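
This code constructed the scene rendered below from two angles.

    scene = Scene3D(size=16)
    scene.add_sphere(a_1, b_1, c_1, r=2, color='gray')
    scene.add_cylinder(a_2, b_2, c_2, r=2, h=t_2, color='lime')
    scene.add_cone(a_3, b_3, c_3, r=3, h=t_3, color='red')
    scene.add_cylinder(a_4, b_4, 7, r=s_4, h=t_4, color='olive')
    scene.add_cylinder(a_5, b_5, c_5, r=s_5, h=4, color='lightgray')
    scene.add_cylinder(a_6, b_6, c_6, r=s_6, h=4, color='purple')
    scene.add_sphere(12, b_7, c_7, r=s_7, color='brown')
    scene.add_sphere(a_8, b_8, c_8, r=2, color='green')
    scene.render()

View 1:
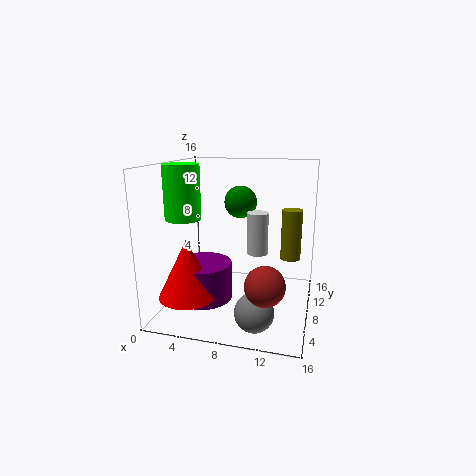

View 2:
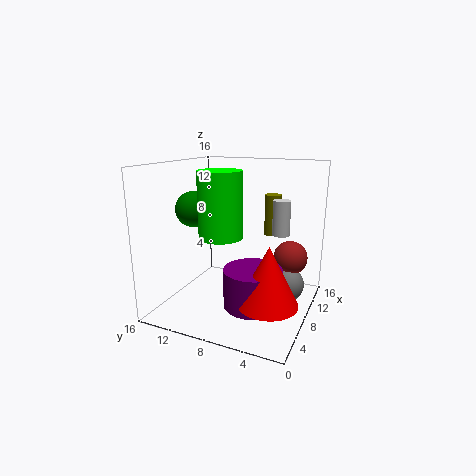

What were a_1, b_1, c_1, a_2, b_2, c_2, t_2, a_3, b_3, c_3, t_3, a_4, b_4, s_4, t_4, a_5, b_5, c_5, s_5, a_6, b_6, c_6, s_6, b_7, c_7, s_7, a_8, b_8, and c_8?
a_1 = 11; b_1 = 3; c_1 = 2; a_2 = 2; b_2 = 7; c_2 = 10; t_2 = 6; a_3 = 4; b_3 = 3; c_3 = 3; t_3 = 6; a_4 = 14; b_4 = 6; s_4 = 1; t_4 = 5; a_5 = 11; b_5 = 4; c_5 = 8; s_5 = 1; a_6 = 5; b_6 = 5; c_6 = 2; s_6 = 3; b_7 = 3; c_7 = 5; s_7 = 2; a_8 = 7; b_8 = 13; c_8 = 11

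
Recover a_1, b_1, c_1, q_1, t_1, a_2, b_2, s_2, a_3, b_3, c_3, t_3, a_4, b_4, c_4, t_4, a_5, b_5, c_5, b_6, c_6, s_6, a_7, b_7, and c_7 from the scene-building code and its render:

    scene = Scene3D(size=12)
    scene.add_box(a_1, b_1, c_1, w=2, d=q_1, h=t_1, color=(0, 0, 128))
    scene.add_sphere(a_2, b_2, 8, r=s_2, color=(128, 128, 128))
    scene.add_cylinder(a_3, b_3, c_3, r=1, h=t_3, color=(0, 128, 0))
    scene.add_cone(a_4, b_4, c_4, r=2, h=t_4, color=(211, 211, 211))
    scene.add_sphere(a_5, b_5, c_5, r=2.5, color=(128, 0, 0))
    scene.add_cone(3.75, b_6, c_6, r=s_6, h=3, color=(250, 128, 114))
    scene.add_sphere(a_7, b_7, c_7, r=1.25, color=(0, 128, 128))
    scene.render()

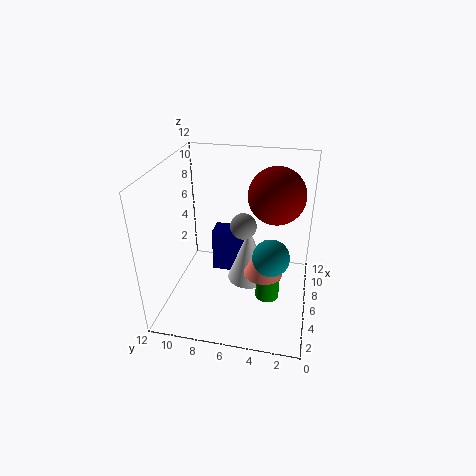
a_1 = 9, b_1 = 5.75, c_1 = 0.25, q_1 = 3.5, t_1 = 4.25, a_2 = 4.5, b_2 = 5.25, s_2 = 1, a_3 = 5.25, b_3 = 3.25, c_3 = 1, t_3 = 3, a_4 = 8.5, b_4 = 5.5, c_4 = 0.25, t_4 = 5.25, a_5 = 9, b_5 = 3.25, c_5 = 8.75, b_6 = 3.5, c_6 = 4.5, s_6 = 1.5, a_7 = 1.5, b_7 = 2.75, c_7 = 7.5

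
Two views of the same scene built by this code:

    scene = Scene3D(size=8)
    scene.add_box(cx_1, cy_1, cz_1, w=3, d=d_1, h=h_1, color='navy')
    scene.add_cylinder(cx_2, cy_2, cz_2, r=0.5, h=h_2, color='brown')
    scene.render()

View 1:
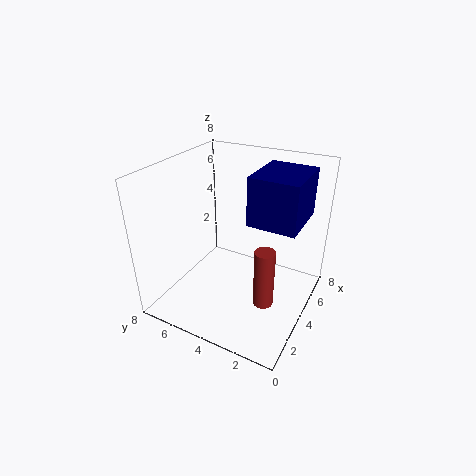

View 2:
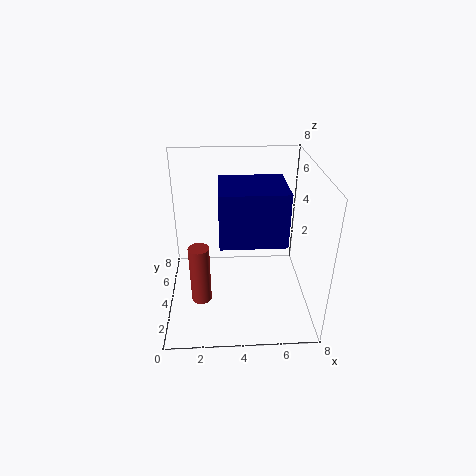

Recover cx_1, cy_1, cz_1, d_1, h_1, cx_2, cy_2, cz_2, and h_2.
cx_1 = 3
cy_1 = 0.5
cz_1 = 5.5
d_1 = 2.5
h_1 = 2.5
cx_2 = 2
cy_2 = 1.5
cz_2 = 2
h_2 = 3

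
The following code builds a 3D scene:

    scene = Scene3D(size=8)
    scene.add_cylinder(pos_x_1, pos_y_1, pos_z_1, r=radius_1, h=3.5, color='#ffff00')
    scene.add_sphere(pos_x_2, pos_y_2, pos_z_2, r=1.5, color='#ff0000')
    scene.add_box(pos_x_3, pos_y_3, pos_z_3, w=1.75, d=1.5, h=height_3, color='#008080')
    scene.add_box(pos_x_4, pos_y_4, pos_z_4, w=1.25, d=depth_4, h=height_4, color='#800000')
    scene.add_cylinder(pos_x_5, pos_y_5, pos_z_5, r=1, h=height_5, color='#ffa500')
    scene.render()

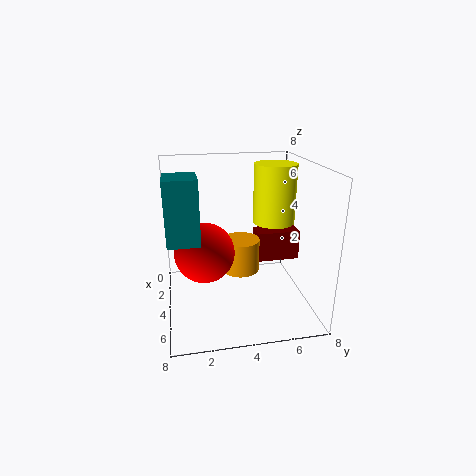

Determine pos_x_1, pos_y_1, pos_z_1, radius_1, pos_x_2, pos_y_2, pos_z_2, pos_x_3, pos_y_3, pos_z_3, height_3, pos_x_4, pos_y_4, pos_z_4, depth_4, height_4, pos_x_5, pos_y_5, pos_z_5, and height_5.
pos_x_1 = 2.5
pos_y_1 = 6.5
pos_z_1 = 4.25
radius_1 = 1.25
pos_x_2 = 5.5
pos_y_2 = 2
pos_z_2 = 4
pos_x_3 = 5.25
pos_y_3 = 0.25
pos_z_3 = 5
height_3 = 3
pos_x_4 = 2.5
pos_y_4 = 5.25
pos_z_4 = 2.25
depth_4 = 2.5
height_4 = 1.75
pos_x_5 = 4.75
pos_y_5 = 4
pos_z_5 = 2.5
height_5 = 1.75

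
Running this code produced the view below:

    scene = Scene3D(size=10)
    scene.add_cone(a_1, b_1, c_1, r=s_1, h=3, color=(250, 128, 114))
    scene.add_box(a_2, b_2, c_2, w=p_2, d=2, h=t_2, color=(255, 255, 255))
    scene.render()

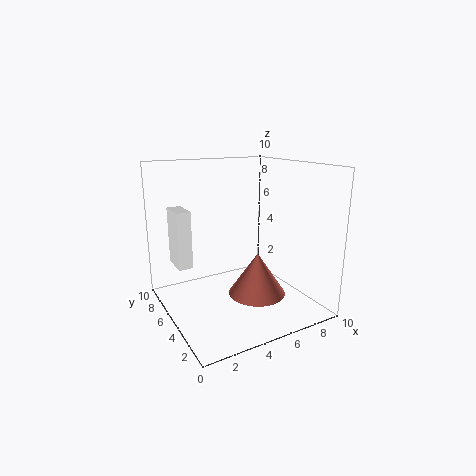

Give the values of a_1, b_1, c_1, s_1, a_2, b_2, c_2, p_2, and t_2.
a_1 = 6, b_1 = 4, c_1 = 1, s_1 = 2, a_2 = 1, b_2 = 6, c_2 = 3, p_2 = 1, t_2 = 4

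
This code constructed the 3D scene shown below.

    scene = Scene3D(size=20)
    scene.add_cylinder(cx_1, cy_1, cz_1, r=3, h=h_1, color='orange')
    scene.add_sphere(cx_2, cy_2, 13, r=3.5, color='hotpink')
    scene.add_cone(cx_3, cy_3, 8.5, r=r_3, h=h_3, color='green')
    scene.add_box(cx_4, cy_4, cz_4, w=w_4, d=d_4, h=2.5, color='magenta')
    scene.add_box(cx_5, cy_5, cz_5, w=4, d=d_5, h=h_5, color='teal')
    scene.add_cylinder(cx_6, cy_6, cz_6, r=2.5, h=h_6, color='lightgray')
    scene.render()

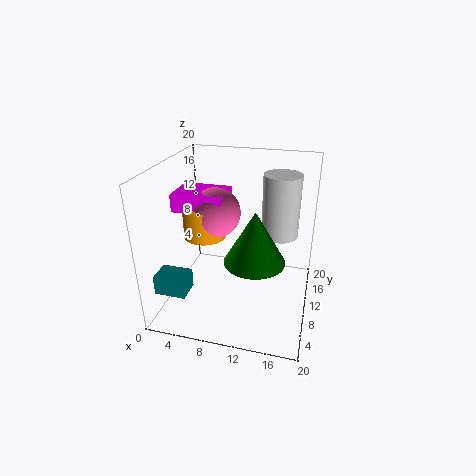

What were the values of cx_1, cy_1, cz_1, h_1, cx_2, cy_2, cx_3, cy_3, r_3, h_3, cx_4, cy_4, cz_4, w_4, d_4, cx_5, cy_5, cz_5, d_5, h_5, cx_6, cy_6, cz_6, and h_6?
cx_1 = 5, cy_1 = 10.5, cz_1 = 9.5, h_1 = 4.5, cx_2 = 6.5, cy_2 = 11, cx_3 = 13, cy_3 = 7, r_3 = 4, h_3 = 7, cx_4 = 1, cy_4 = 8.5, cz_4 = 13.5, w_4 = 7, d_4 = 5.5, cx_5 = 1.5, cy_5 = 1, cz_5 = 5.5, d_5 = 3, h_5 = 2.5, cx_6 = 15.5, cy_6 = 11.5, cz_6 = 10.5, h_6 = 8.5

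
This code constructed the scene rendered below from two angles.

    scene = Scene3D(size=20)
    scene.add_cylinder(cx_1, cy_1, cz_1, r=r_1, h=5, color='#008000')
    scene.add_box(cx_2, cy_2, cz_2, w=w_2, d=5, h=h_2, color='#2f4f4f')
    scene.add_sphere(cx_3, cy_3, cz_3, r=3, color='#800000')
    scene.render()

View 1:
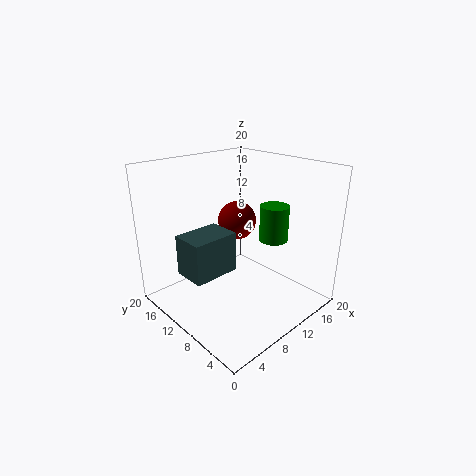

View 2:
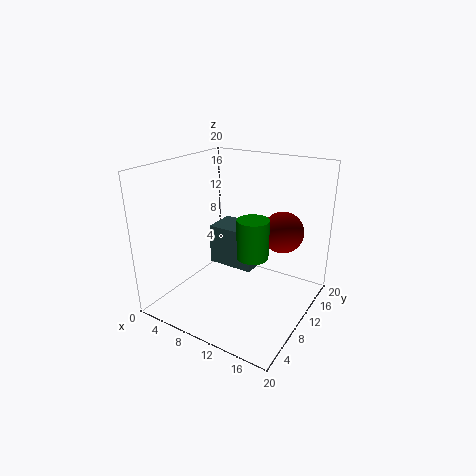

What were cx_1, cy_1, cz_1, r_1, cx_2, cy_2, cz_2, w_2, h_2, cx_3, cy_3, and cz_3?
cx_1 = 14, cy_1 = 7, cz_1 = 9.5, r_1 = 2, cx_2 = 4, cy_2 = 11.5, cz_2 = 4, w_2 = 7, h_2 = 6, cx_3 = 14.5, cy_3 = 15, cz_3 = 10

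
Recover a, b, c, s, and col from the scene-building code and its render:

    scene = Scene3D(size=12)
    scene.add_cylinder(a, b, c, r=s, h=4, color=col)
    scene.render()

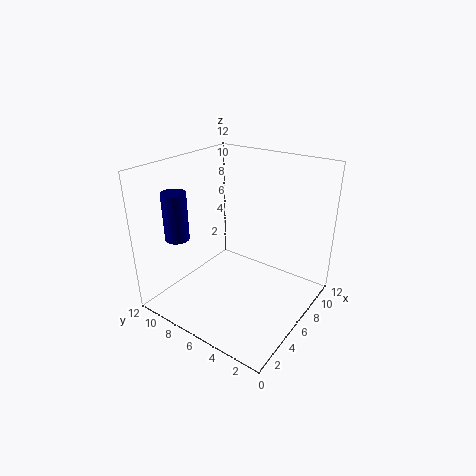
a = 3, b = 10, c = 6, s = 1, col = 'navy'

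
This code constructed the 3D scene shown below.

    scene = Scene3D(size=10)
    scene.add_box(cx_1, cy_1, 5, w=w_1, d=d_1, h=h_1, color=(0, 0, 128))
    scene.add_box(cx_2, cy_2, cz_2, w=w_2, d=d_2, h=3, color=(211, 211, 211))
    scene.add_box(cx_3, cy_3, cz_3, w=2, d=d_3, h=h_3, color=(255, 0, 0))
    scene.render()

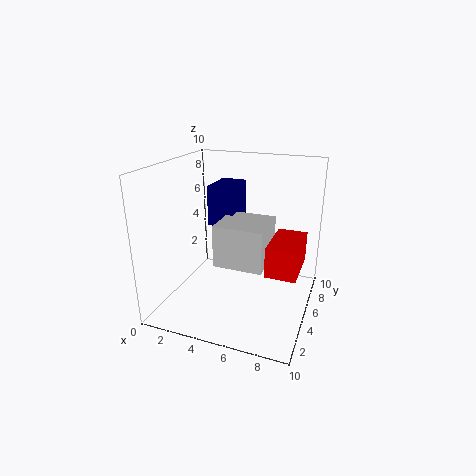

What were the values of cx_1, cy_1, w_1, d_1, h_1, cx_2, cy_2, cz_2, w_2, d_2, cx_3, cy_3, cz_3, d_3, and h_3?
cx_1 = 2
cy_1 = 6.5
w_1 = 2
d_1 = 3
h_1 = 3
cx_2 = 3.5
cy_2 = 4
cz_2 = 3
w_2 = 3.5
d_2 = 3.5
cx_3 = 7.5
cy_3 = 3
cz_3 = 3.5
d_3 = 3.5
h_3 = 2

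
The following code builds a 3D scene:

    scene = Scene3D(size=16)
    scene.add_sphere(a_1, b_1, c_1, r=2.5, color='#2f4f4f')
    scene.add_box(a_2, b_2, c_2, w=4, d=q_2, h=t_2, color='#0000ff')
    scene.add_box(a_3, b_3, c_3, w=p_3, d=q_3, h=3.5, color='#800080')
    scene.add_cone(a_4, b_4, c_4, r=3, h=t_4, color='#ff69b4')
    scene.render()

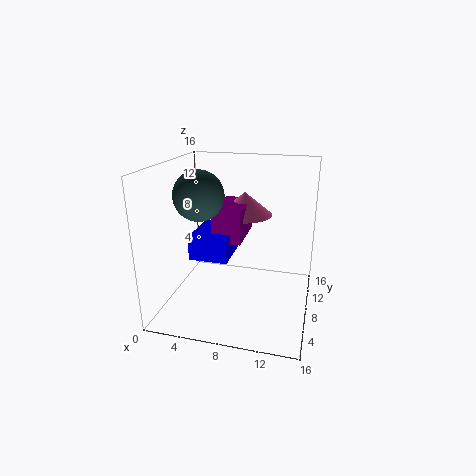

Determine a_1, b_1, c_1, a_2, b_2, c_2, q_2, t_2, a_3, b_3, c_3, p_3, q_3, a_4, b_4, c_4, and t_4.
a_1 = 5; b_1 = 4.5; c_1 = 13.5; a_2 = 4; b_2 = 3.5; c_2 = 7; q_2 = 5.5; t_2 = 2.5; a_3 = 6; b_3 = 5; c_3 = 8.5; p_3 = 3; q_3 = 5.5; a_4 = 8.5; b_4 = 9; c_4 = 10.5; t_4 = 2.5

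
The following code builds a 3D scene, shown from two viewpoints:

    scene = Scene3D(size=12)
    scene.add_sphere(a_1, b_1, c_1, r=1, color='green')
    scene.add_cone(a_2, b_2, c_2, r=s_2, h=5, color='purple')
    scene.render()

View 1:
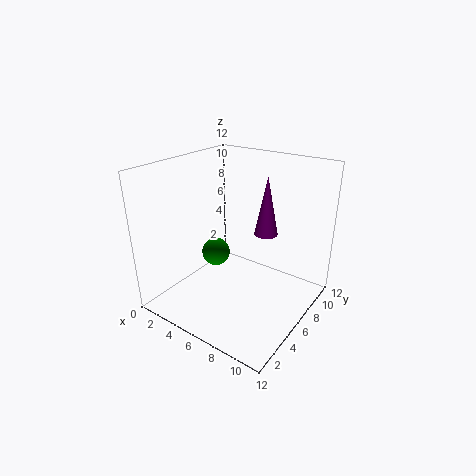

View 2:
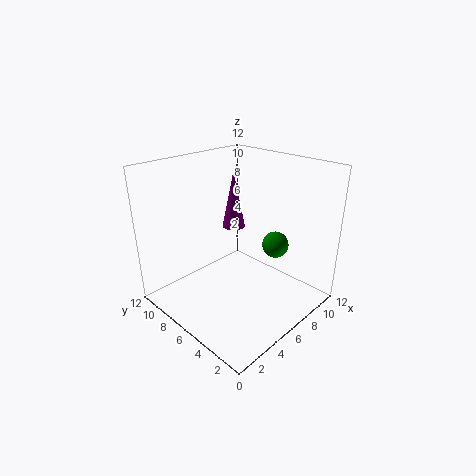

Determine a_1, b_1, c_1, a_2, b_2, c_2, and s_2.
a_1 = 6.5
b_1 = 2.5
c_1 = 6.5
a_2 = 7.5
b_2 = 8
c_2 = 6
s_2 = 1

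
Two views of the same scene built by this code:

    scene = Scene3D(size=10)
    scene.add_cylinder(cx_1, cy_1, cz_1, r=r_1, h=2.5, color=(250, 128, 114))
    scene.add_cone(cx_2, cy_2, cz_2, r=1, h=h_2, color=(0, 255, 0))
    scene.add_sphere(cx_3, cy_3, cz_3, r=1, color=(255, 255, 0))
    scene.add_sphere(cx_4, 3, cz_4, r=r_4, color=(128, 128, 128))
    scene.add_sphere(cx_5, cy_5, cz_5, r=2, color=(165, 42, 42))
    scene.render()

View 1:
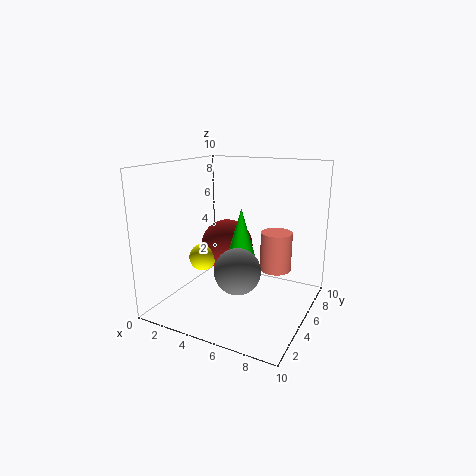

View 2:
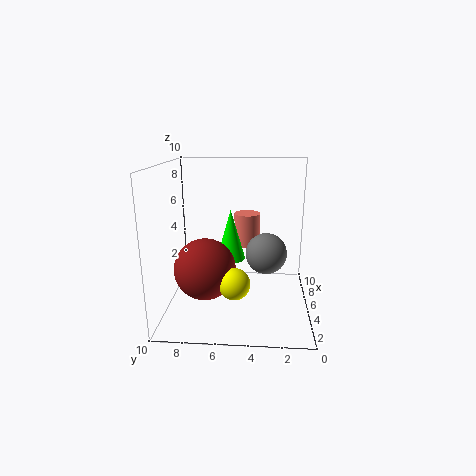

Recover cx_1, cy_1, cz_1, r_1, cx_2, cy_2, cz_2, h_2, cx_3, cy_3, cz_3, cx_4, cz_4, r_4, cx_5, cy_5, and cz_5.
cx_1 = 8; cy_1 = 4.5; cz_1 = 3.5; r_1 = 1; cx_2 = 5; cy_2 = 5.5; cz_2 = 3.5; h_2 = 3.5; cx_3 = 2; cy_3 = 5; cz_3 = 3; cx_4 = 6; cz_4 = 3.5; r_4 = 1.5; cx_5 = 3; cy_5 = 7; cz_5 = 3.5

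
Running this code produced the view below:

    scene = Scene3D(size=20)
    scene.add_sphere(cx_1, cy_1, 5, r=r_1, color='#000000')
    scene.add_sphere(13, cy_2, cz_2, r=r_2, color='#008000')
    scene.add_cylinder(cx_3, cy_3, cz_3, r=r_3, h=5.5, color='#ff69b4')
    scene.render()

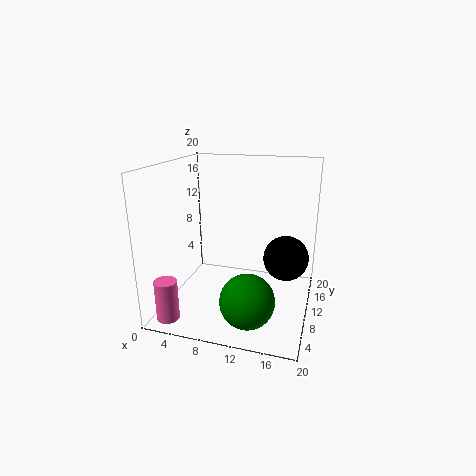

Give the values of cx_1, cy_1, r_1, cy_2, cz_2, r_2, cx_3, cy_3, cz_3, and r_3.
cx_1 = 16
cy_1 = 16
r_1 = 3.5
cy_2 = 4
cz_2 = 4
r_2 = 3.5
cx_3 = 2.5
cy_3 = 2.5
cz_3 = 0.5
r_3 = 1.5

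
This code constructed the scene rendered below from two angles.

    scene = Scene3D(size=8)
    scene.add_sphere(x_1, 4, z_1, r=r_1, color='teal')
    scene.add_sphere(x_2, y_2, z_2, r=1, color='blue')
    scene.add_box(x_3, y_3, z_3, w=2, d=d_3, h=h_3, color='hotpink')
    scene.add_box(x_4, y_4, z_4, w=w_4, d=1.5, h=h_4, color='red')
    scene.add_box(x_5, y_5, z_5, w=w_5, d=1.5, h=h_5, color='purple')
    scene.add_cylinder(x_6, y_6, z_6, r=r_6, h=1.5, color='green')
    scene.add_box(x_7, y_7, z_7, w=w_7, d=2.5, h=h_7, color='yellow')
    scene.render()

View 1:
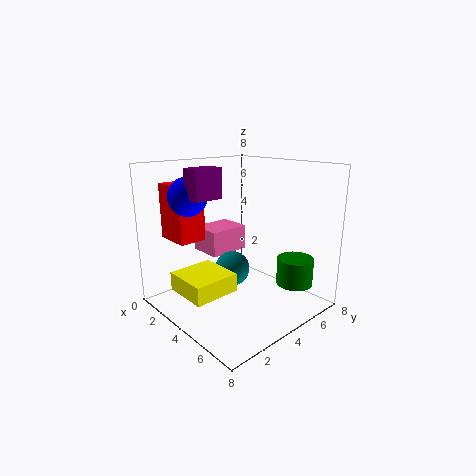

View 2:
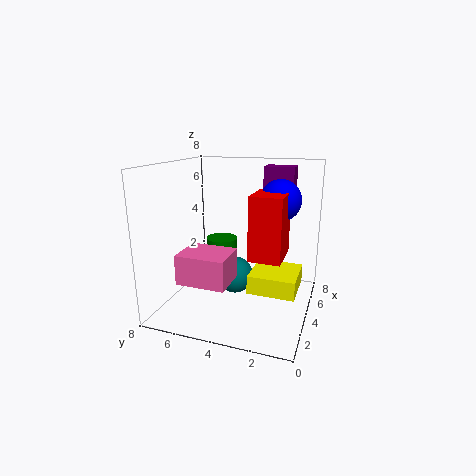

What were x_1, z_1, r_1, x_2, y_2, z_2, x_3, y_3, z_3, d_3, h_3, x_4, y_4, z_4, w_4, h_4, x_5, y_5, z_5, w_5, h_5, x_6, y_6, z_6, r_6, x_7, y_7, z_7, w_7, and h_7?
x_1 = 3.5; z_1 = 2; r_1 = 1; x_2 = 3; y_2 = 1.5; z_2 = 6.5; x_3 = 0.5; y_3 = 3.5; z_3 = 2.5; d_3 = 2.5; h_3 = 1.5; x_4 = 1; y_4 = 1; z_4 = 4; w_4 = 2; h_4 = 3; x_5 = 3.5; y_5 = 1; z_5 = 6.5; w_5 = 1; h_5 = 1.5; x_6 = 6.5; y_6 = 6; z_6 = 1.5; r_6 = 1; x_7 = 2.5; y_7 = 0.5; z_7 = 1.5; w_7 = 2.5; h_7 = 1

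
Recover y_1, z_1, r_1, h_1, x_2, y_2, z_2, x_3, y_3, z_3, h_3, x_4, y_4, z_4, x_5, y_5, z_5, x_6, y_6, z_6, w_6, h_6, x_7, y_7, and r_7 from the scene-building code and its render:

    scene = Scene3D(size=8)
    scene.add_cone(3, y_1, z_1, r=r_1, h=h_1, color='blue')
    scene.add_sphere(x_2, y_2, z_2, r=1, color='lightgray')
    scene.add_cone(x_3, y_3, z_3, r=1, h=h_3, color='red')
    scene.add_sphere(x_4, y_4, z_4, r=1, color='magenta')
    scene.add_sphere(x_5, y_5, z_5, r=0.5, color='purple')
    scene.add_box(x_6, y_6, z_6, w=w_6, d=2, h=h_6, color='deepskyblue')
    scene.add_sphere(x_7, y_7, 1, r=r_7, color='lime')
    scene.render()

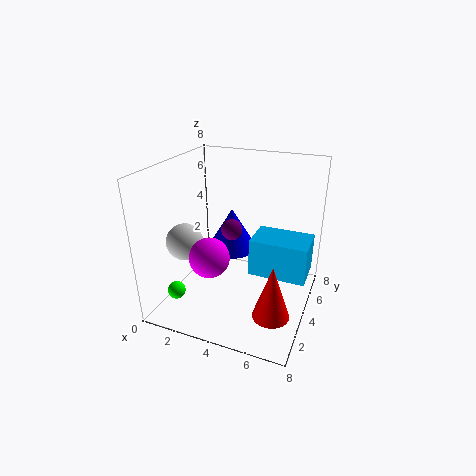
y_1 = 5.5
z_1 = 2.5
r_1 = 1.5
h_1 = 2.5
x_2 = 1.5
y_2 = 2.5
z_2 = 4
x_3 = 6.5
y_3 = 2.5
z_3 = 0.5
h_3 = 3
x_4 = 3.5
y_4 = 1.5
z_4 = 4
x_5 = 4.5
y_5 = 2
z_5 = 5.5
x_6 = 5
y_6 = 3
z_6 = 2.5
w_6 = 3
h_6 = 2
x_7 = 1
y_7 = 2
r_7 = 0.5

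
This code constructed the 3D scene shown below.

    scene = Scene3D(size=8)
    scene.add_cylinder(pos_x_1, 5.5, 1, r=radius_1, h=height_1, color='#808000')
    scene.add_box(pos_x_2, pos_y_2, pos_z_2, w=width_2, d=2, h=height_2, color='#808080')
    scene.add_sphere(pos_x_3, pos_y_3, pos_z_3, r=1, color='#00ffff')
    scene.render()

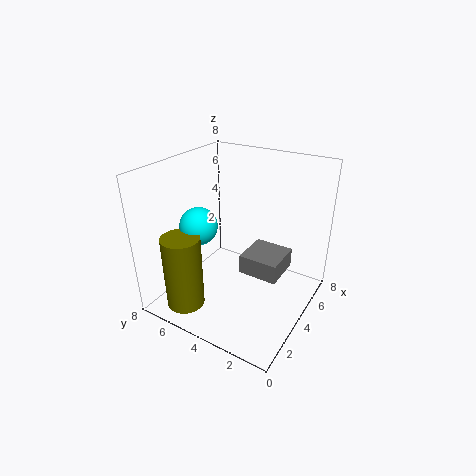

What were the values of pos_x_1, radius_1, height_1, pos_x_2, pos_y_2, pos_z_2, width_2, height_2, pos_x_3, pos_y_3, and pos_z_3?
pos_x_1 = 1
radius_1 = 1
height_1 = 4
pos_x_2 = 2.5
pos_y_2 = 1
pos_z_2 = 3
width_2 = 2
height_2 = 1
pos_x_3 = 2.5
pos_y_3 = 5.5
pos_z_3 = 5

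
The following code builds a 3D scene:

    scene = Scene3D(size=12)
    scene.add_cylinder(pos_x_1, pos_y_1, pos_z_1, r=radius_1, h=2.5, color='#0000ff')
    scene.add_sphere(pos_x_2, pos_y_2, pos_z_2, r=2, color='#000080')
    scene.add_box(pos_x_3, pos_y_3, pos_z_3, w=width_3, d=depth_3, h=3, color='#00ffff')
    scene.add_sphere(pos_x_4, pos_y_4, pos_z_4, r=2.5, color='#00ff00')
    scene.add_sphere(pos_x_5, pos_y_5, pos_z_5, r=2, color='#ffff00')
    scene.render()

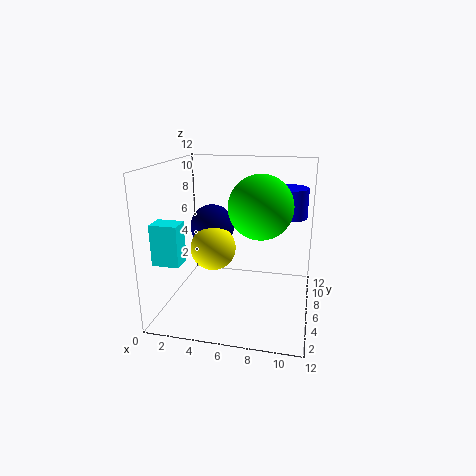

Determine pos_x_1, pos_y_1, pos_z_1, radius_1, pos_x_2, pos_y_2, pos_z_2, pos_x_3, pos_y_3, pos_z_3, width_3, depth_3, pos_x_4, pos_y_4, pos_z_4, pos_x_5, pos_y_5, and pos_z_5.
pos_x_1 = 10; pos_y_1 = 8; pos_z_1 = 7.5; radius_1 = 1.5; pos_x_2 = 3; pos_y_2 = 8.5; pos_z_2 = 6; pos_x_3 = 1; pos_y_3 = 0.5; pos_z_3 = 5.5; width_3 = 2; depth_3 = 1.5; pos_x_4 = 8; pos_y_4 = 5; pos_z_4 = 9; pos_x_5 = 3.5; pos_y_5 = 7; pos_z_5 = 4.5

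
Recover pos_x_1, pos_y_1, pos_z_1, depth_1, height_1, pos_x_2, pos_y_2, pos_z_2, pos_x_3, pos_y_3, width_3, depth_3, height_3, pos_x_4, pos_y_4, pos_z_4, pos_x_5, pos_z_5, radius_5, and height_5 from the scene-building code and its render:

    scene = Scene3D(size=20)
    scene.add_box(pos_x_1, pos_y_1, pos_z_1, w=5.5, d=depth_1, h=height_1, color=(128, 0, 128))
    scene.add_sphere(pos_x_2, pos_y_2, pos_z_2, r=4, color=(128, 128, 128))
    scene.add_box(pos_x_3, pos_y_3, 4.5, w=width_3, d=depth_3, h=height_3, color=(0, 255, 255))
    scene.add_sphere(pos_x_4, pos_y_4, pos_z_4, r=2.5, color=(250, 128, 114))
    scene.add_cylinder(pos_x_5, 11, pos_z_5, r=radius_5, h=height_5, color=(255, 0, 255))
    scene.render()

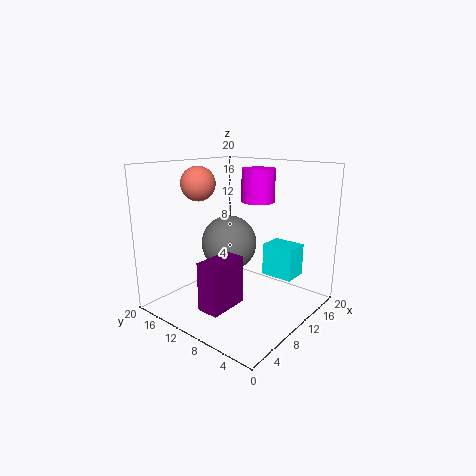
pos_x_1 = 2.5
pos_y_1 = 7.5
pos_z_1 = 2
depth_1 = 3
height_1 = 6.5
pos_x_2 = 11
pos_y_2 = 12.5
pos_z_2 = 8.5
pos_x_3 = 12.5
pos_y_3 = 3
width_3 = 3.5
depth_3 = 4.5
height_3 = 4.5
pos_x_4 = 9
pos_y_4 = 16.5
pos_z_4 = 17
pos_x_5 = 16
pos_z_5 = 14
radius_5 = 2.5
height_5 = 5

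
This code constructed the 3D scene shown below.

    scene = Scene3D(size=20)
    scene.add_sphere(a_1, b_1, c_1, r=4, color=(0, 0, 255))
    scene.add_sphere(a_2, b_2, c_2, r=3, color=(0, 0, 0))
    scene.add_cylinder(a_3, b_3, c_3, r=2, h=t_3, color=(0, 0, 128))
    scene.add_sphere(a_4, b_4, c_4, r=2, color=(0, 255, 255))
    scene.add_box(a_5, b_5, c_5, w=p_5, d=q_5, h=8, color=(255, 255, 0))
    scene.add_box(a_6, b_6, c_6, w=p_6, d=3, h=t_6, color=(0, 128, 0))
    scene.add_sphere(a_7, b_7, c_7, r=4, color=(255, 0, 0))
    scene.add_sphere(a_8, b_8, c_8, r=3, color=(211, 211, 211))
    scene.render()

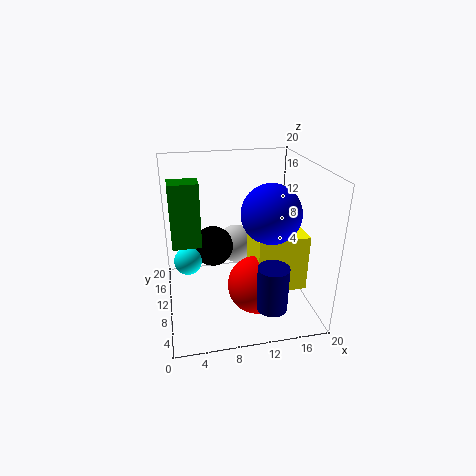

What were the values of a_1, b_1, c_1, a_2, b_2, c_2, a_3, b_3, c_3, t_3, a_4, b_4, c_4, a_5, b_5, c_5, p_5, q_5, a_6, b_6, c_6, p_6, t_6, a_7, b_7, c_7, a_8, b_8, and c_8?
a_1 = 14
b_1 = 8
c_1 = 14
a_2 = 7
b_2 = 14
c_2 = 7
a_3 = 13
b_3 = 3
c_3 = 3
t_3 = 6
a_4 = 3
b_4 = 12
c_4 = 6
a_5 = 12
b_5 = 6
c_5 = 3
p_5 = 7
q_5 = 7
a_6 = 1
b_6 = 10
c_6 = 9
p_6 = 4
t_6 = 9
a_7 = 12
b_7 = 7
c_7 = 4
a_8 = 11
b_8 = 16
c_8 = 6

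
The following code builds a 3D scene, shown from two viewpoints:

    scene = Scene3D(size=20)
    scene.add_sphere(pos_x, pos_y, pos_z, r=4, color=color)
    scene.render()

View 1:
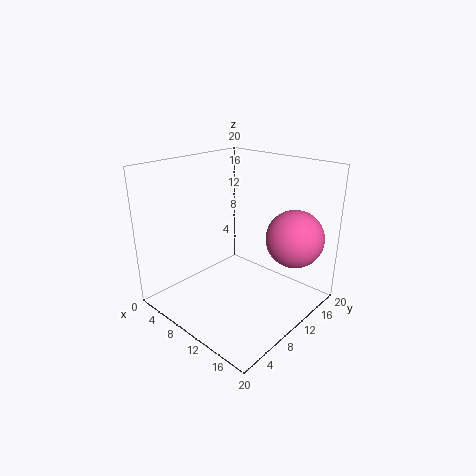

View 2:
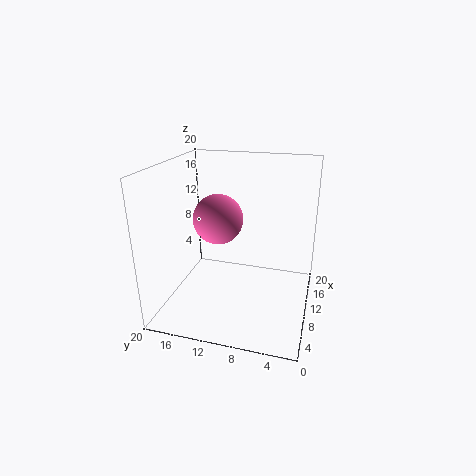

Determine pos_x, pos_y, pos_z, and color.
pos_x = 16; pos_y = 15; pos_z = 10; color = 'hotpink'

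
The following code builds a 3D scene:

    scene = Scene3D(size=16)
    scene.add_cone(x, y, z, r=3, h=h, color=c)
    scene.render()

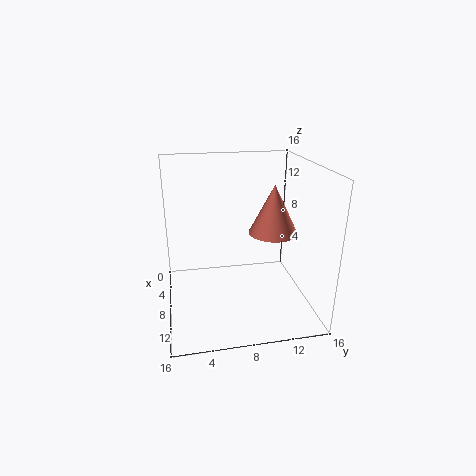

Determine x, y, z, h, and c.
x = 5
y = 13
z = 7
h = 6
c = 'salmon'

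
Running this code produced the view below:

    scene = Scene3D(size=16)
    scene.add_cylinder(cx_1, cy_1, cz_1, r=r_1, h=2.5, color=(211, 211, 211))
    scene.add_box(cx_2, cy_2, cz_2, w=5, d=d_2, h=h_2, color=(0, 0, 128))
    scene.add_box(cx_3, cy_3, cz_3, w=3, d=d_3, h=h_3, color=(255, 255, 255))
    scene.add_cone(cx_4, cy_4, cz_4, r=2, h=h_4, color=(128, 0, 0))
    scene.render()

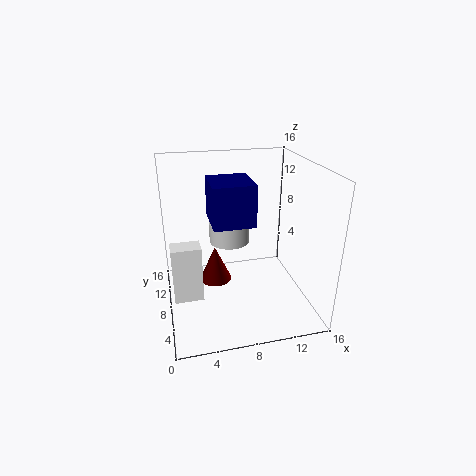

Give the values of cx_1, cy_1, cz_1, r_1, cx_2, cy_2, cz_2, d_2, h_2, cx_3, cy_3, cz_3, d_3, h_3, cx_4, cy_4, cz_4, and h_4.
cx_1 = 8; cy_1 = 12.5; cz_1 = 5.5; r_1 = 2.5; cx_2 = 5.5; cy_2 = 9; cz_2 = 8.5; d_2 = 5.5; h_2 = 5; cx_3 = 0.5; cy_3 = 4.5; cz_3 = 3; d_3 = 2; h_3 = 6; cx_4 = 6; cy_4 = 12; cz_4 = 0.5; h_4 = 4.5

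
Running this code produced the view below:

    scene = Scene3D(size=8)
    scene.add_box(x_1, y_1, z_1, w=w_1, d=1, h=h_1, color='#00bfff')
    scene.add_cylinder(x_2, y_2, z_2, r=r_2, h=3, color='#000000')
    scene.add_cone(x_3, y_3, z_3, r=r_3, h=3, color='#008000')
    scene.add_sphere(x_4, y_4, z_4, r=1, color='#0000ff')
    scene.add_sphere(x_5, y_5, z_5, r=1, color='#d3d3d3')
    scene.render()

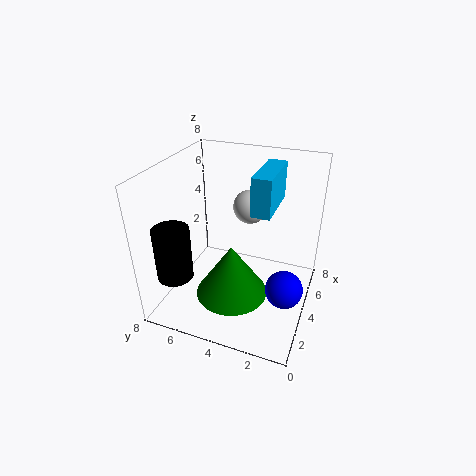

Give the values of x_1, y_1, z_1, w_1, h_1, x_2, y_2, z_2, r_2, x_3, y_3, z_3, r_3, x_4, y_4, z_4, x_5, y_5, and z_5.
x_1 = 3, y_1 = 2, z_1 = 6, w_1 = 3, h_1 = 2, x_2 = 2, y_2 = 7, z_2 = 2, r_2 = 1, x_3 = 3, y_3 = 4, z_3 = 1, r_3 = 2, x_4 = 3, y_4 = 1, z_4 = 2, x_5 = 6, y_5 = 4, z_5 = 5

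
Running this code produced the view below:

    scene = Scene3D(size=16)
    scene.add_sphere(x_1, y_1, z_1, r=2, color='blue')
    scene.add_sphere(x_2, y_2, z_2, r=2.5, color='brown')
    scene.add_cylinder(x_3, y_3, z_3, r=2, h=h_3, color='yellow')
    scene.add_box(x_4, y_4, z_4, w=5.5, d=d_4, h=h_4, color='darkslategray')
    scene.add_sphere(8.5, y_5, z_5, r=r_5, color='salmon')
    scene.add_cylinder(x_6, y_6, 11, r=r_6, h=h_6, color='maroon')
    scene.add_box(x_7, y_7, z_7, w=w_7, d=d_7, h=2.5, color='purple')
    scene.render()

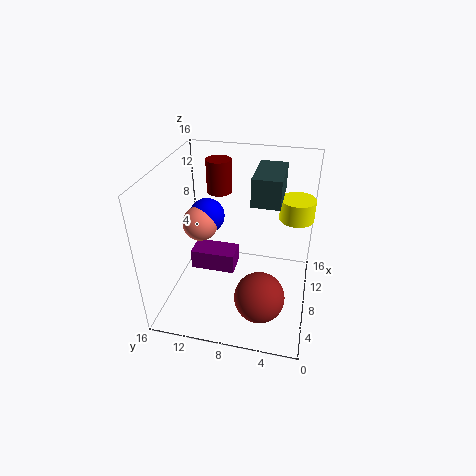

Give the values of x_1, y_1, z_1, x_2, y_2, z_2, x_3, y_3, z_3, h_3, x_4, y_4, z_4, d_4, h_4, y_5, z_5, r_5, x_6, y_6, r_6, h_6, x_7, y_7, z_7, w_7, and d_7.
x_1 = 9.5
y_1 = 12
z_1 = 9.5
x_2 = 2.5
y_2 = 4.5
z_2 = 5
x_3 = 12
y_3 = 2
z_3 = 9
h_3 = 2.5
x_4 = 7
y_4 = 3.5
z_4 = 12.5
d_4 = 3
h_4 = 3
y_5 = 12.5
z_5 = 9
r_5 = 2
x_6 = 13
y_6 = 11.5
r_6 = 1.5
h_6 = 4
x_7 = 9.5
y_7 = 9
z_7 = 1.5
w_7 = 3
d_7 = 5.5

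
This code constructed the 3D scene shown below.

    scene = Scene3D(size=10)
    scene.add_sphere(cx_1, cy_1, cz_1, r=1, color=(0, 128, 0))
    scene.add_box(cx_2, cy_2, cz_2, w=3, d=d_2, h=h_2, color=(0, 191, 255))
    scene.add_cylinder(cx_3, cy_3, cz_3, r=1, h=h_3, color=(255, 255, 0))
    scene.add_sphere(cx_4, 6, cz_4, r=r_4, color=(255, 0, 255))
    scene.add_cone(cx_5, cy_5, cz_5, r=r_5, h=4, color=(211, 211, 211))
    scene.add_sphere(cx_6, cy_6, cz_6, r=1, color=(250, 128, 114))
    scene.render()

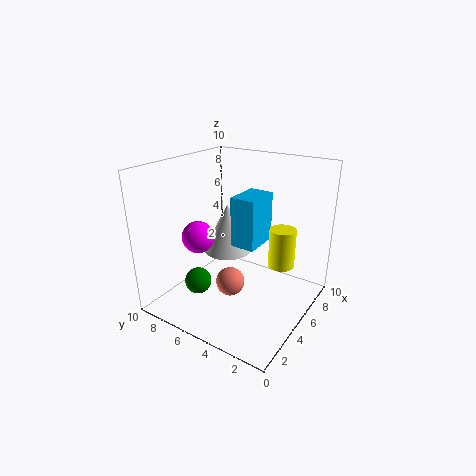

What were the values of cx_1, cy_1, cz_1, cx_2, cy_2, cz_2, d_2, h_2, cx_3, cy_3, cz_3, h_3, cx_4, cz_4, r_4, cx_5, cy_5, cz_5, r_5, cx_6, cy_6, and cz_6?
cx_1 = 4; cy_1 = 8; cz_1 = 1; cx_2 = 7; cy_2 = 5; cz_2 = 3; d_2 = 2; h_2 = 4; cx_3 = 8; cy_3 = 3; cz_3 = 2; h_3 = 3; cx_4 = 2; cz_4 = 6; r_4 = 1; cx_5 = 8; cy_5 = 8; cz_5 = 2; r_5 = 2; cx_6 = 4; cy_6 = 5; cz_6 = 2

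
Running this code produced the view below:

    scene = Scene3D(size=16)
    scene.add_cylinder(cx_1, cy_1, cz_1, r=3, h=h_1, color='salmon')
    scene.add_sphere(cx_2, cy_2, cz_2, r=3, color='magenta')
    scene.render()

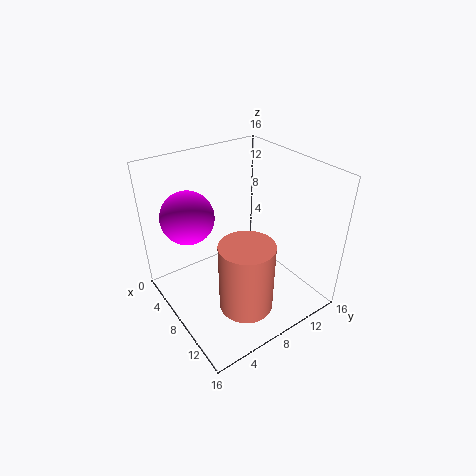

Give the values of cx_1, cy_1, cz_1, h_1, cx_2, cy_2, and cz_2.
cx_1 = 11; cy_1 = 7; cz_1 = 1; h_1 = 8; cx_2 = 4; cy_2 = 4; cz_2 = 10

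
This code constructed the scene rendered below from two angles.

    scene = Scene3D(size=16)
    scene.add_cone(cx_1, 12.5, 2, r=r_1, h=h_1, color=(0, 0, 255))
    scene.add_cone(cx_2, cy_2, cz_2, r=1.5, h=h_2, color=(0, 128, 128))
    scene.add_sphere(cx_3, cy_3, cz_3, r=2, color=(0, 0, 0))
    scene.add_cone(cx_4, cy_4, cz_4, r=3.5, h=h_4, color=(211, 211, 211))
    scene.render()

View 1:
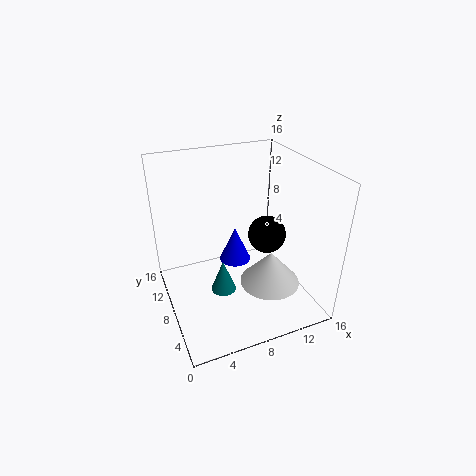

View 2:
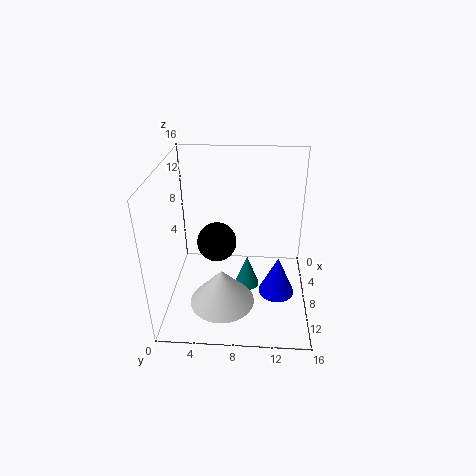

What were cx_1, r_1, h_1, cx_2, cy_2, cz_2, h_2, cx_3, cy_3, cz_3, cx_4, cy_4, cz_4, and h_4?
cx_1 = 9.5; r_1 = 2; h_1 = 4.5; cx_2 = 6.5; cy_2 = 9; cz_2 = 0.5; h_2 = 4; cx_3 = 10.5; cy_3 = 6; cz_3 = 9; cx_4 = 11.5; cy_4 = 6.5; cz_4 = 2; h_4 = 4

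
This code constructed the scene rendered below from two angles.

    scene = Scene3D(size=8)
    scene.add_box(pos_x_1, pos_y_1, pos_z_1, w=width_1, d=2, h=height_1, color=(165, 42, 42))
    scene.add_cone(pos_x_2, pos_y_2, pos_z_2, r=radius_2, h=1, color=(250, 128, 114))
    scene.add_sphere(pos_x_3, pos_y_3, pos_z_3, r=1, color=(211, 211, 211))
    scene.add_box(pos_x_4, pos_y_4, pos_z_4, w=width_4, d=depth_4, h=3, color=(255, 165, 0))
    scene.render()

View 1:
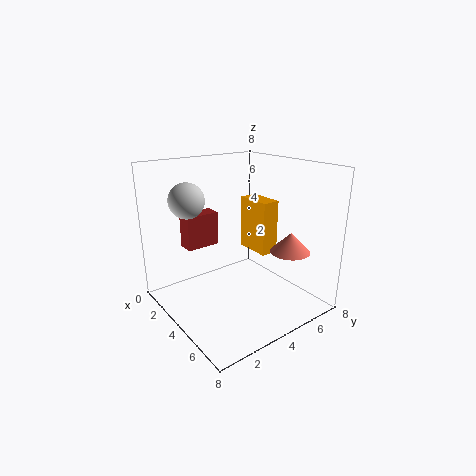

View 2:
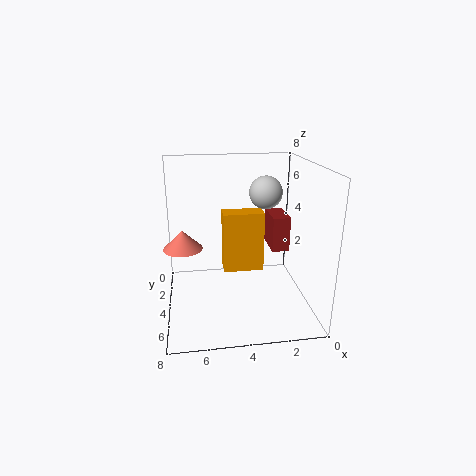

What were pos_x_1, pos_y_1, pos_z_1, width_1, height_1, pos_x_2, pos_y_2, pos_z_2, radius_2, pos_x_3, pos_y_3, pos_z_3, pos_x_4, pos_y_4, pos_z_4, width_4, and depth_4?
pos_x_1 = 1
pos_y_1 = 2
pos_z_1 = 3
width_1 = 1
height_1 = 2
pos_x_2 = 7
pos_y_2 = 5
pos_z_2 = 4
radius_2 = 1
pos_x_3 = 2
pos_y_3 = 2
pos_z_3 = 6
pos_x_4 = 3
pos_y_4 = 5
pos_z_4 = 3
width_4 = 2
depth_4 = 1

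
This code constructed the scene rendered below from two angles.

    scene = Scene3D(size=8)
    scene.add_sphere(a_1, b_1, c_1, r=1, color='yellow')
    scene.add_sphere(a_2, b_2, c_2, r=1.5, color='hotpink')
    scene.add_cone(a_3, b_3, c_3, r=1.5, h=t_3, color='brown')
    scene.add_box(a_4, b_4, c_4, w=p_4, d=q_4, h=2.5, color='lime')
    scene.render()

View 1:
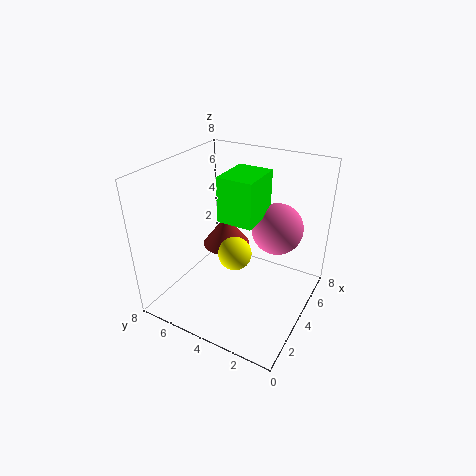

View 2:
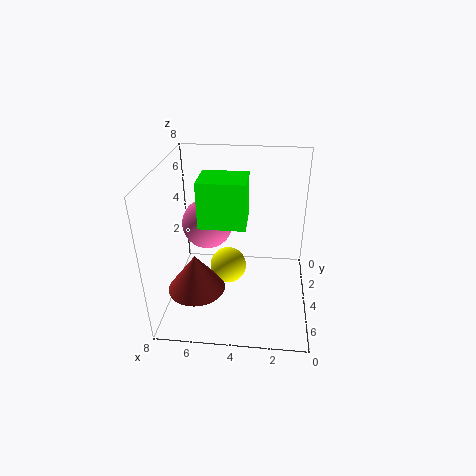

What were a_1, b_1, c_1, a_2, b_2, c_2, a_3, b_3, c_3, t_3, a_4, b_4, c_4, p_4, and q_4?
a_1 = 4.5
b_1 = 4.5
c_1 = 2.5
a_2 = 6
b_2 = 2.5
c_2 = 4
a_3 = 6
b_3 = 6
c_3 = 2
t_3 = 2
a_4 = 3.5
b_4 = 3
c_4 = 5
p_4 = 2.5
q_4 = 2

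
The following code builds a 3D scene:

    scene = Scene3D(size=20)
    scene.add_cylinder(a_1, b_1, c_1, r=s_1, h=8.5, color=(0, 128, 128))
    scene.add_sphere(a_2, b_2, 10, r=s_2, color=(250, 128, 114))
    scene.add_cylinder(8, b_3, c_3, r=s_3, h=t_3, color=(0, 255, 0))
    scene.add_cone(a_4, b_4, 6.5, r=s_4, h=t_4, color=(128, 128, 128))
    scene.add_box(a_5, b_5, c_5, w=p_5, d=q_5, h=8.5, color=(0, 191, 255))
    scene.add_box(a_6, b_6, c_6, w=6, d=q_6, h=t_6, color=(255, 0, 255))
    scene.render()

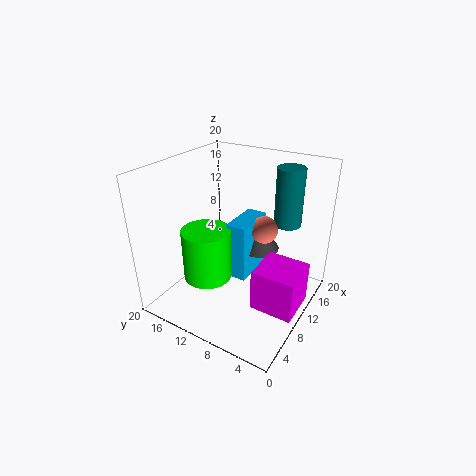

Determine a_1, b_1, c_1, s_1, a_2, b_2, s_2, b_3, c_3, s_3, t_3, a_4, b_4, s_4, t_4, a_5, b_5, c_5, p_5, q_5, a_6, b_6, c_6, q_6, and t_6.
a_1 = 16.5, b_1 = 5.5, c_1 = 10.5, s_1 = 2, a_2 = 14, b_2 = 8, s_2 = 2, b_3 = 14, c_3 = 3.5, s_3 = 3.5, t_3 = 7.5, a_4 = 14.5, b_4 = 9, s_4 = 3, t_4 = 4.5, a_5 = 10, b_5 = 9, c_5 = 3, p_5 = 6.5, q_5 = 3, a_6 = 7.5, b_6 = 0.5, c_6 = 1, q_6 = 6, t_6 = 6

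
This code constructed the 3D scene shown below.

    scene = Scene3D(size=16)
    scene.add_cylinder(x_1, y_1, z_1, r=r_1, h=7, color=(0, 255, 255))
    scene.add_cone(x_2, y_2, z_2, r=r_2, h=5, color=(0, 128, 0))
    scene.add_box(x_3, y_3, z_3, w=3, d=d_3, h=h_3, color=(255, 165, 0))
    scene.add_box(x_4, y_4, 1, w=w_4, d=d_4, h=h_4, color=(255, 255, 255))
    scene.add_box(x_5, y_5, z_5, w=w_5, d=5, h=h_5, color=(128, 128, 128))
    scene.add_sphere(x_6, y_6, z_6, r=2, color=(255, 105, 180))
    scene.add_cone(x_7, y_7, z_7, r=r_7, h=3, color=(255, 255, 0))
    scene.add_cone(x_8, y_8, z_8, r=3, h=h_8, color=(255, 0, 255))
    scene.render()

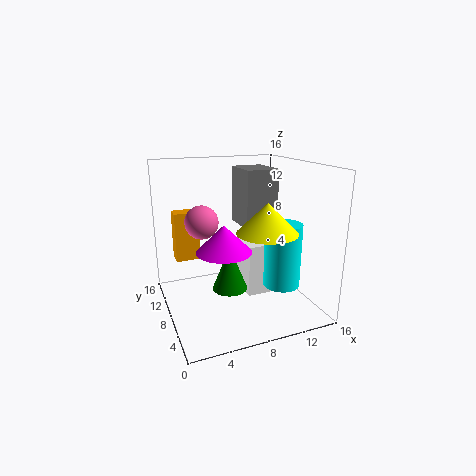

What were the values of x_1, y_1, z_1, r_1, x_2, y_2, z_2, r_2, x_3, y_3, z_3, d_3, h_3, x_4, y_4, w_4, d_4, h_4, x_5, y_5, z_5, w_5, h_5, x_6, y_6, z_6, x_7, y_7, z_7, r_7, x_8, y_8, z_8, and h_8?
x_1 = 12, y_1 = 5, z_1 = 3, r_1 = 2, x_2 = 7, y_2 = 8, z_2 = 2, r_2 = 2, x_3 = 2, y_3 = 13, z_3 = 4, d_3 = 2, h_3 = 6, x_4 = 9, y_4 = 7, w_4 = 4, d_4 = 4, h_4 = 6, x_5 = 10, y_5 = 10, z_5 = 8, w_5 = 4, h_5 = 7, x_6 = 5, y_6 = 12, z_6 = 9, x_7 = 9, y_7 = 3, z_7 = 10, r_7 = 3, x_8 = 6, y_8 = 7, z_8 = 7, h_8 = 3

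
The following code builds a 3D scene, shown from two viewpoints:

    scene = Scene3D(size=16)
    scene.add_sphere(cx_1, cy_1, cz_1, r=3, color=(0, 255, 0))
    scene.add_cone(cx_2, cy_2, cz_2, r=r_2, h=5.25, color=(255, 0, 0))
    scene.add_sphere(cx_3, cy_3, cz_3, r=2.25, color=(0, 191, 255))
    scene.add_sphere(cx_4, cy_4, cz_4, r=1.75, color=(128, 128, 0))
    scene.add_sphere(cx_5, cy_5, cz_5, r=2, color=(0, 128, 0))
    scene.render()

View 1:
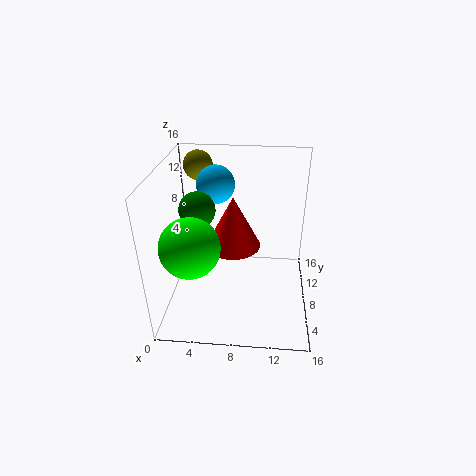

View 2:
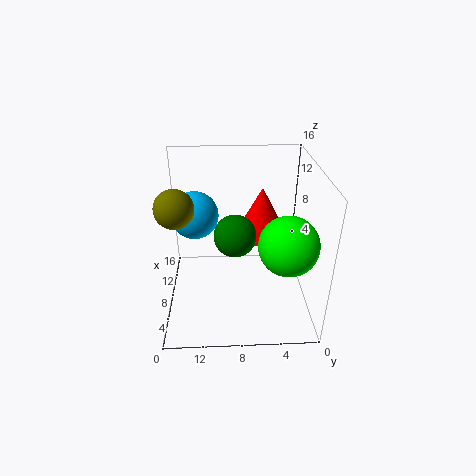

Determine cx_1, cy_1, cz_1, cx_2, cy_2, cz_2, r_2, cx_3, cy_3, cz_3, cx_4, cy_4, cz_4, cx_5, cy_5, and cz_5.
cx_1 = 3.75, cy_1 = 3.25, cz_1 = 9.5, cx_2 = 7.75, cy_2 = 5.5, cz_2 = 8.75, r_2 = 2.75, cx_3 = 5, cy_3 = 12.25, cz_3 = 12.5, cx_4 = 2.75, cy_4 = 13.75, cz_4 = 14.25, cx_5 = 3.5, cy_5 = 8.5, cz_5 = 11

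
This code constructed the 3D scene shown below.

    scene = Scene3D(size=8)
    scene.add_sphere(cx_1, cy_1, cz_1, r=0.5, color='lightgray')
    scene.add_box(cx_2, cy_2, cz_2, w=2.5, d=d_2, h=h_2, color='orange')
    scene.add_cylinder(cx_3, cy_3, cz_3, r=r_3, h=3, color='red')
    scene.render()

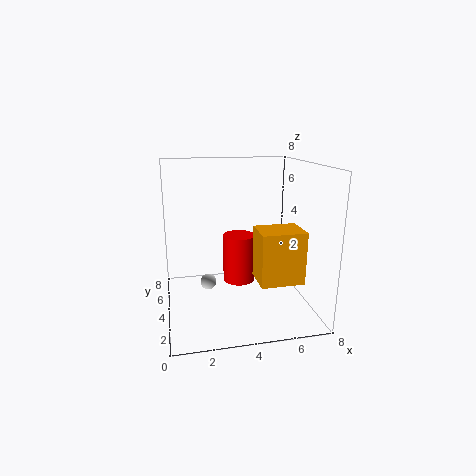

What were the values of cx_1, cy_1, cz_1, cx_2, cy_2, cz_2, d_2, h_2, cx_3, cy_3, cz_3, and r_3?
cx_1 = 2.5, cy_1 = 6, cz_1 = 0.5, cx_2 = 5, cy_2 = 2.5, cz_2 = 1.5, d_2 = 2, h_2 = 3, cx_3 = 4.5, cy_3 = 6, cz_3 = 0.5, r_3 = 1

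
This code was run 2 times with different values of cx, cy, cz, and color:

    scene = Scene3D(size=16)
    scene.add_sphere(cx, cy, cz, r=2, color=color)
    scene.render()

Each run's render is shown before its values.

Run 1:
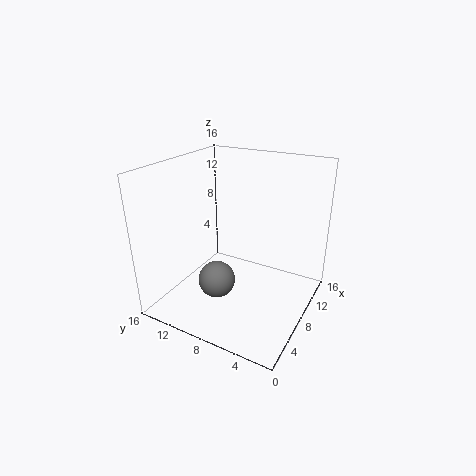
cx = 5, cy = 9, cz = 4, color = 'gray'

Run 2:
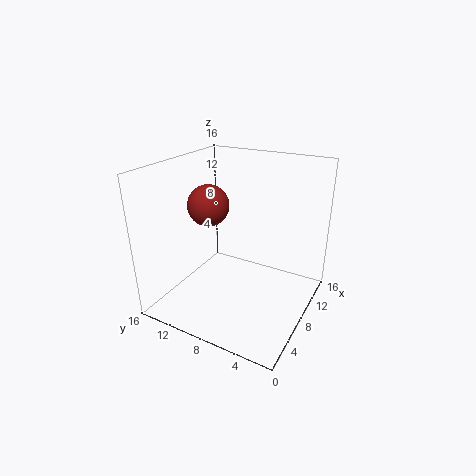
cx = 4, cy = 9, cz = 13, color = 'brown'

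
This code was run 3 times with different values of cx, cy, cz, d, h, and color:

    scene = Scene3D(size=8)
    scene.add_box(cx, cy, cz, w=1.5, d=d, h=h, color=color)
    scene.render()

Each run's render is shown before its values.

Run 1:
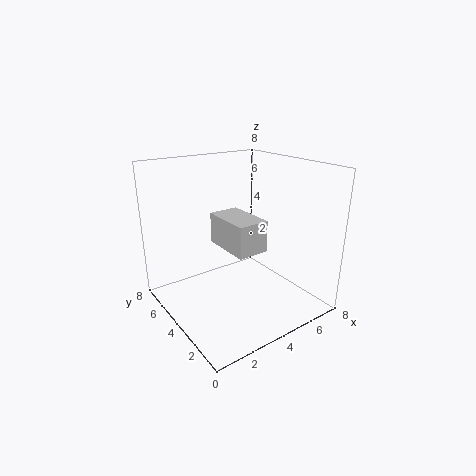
cx = 2
cy = 1
cz = 4.5
d = 2.5
h = 1.5
color = 'lightgray'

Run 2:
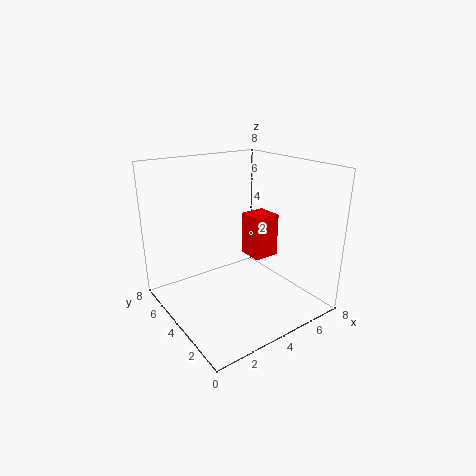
cx = 5
cy = 3.5
cz = 2.5
d = 1.5
h = 2.5
color = 'red'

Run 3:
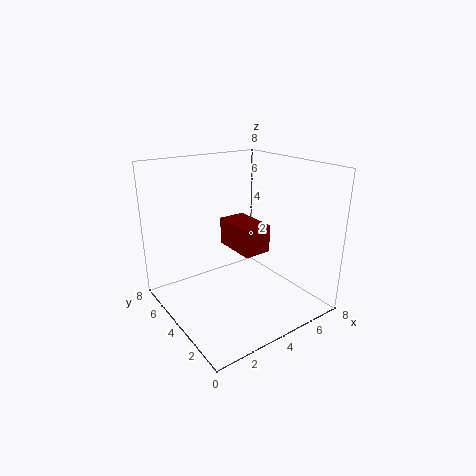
cx = 3.5
cy = 2.5
cz = 3.5
d = 2.5
h = 1.5
color = 'maroon'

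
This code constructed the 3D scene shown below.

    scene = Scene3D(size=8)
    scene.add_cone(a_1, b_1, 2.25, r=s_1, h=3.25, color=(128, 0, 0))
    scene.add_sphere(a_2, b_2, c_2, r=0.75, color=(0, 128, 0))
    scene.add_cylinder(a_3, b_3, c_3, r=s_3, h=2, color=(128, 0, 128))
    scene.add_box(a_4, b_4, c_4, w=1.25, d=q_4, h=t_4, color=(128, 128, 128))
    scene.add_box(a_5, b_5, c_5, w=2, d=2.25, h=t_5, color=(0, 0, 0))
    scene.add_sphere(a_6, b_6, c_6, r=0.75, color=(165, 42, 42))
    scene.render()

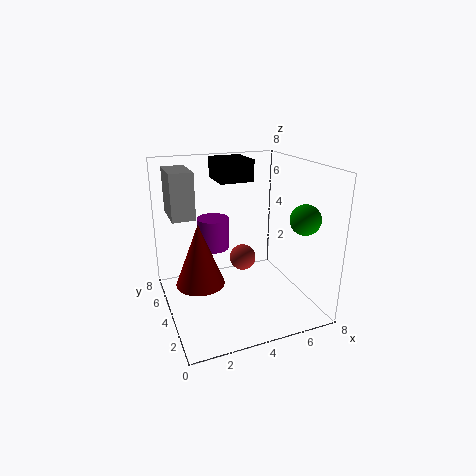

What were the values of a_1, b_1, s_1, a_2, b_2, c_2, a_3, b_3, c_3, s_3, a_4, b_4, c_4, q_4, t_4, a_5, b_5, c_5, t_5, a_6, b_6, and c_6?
a_1 = 1.5, b_1 = 3, s_1 = 1.25, a_2 = 6.25, b_2 = 1, c_2 = 5.75, a_3 = 3.5, b_3 = 7, c_3 = 2.25, s_3 = 1, a_4 = 0.5, b_4 = 4.25, c_4 = 5.25, q_4 = 2.25, t_4 = 2.5, a_5 = 3.5, b_5 = 5.25, c_5 = 6.75, t_5 = 1.25, a_6 = 4.5, b_6 = 4.5, c_6 = 2.5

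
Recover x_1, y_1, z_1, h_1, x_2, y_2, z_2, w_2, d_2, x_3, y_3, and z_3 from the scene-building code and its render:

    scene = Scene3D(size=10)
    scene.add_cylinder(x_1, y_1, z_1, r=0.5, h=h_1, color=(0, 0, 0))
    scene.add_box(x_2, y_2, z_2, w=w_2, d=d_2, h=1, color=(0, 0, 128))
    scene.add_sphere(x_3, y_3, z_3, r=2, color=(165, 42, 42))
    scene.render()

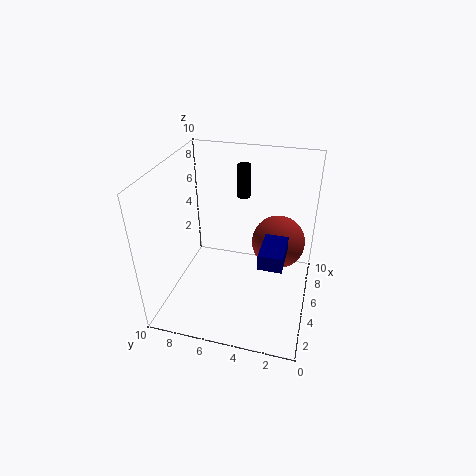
x_1 = 8.5, y_1 = 5.5, z_1 = 6.5, h_1 = 2.5, x_2 = 2, y_2 = 1.5, z_2 = 5, w_2 = 2.5, d_2 = 1.5, x_3 = 7.5, y_3 = 2.5, z_3 = 3.5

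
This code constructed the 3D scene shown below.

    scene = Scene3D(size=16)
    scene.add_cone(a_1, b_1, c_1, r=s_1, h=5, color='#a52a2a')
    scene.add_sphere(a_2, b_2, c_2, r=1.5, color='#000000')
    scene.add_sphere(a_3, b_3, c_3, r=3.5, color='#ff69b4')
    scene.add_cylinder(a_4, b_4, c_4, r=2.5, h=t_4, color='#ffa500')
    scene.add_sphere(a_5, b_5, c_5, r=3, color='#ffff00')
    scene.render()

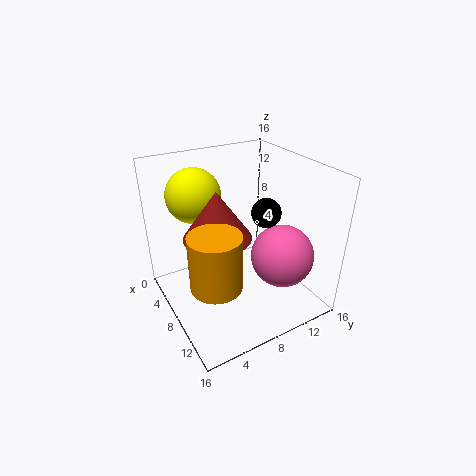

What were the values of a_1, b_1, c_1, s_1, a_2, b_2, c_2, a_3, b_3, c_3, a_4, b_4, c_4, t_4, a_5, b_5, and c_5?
a_1 = 9; b_1 = 5; c_1 = 9.5; s_1 = 3.5; a_2 = 11; b_2 = 9.5; c_2 = 12; a_3 = 11; b_3 = 12; c_3 = 6; a_4 = 12.5; b_4 = 3; c_4 = 6.5; t_4 = 5.5; a_5 = 4.5; b_5 = 4.5; c_5 = 12.5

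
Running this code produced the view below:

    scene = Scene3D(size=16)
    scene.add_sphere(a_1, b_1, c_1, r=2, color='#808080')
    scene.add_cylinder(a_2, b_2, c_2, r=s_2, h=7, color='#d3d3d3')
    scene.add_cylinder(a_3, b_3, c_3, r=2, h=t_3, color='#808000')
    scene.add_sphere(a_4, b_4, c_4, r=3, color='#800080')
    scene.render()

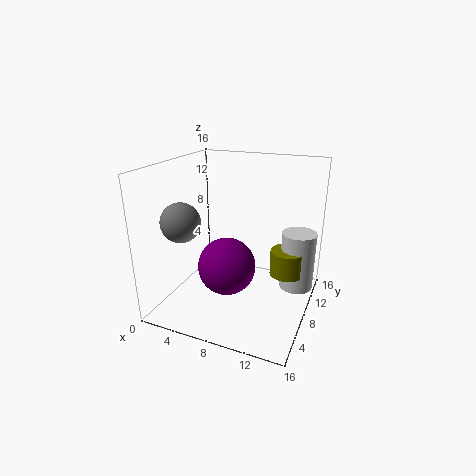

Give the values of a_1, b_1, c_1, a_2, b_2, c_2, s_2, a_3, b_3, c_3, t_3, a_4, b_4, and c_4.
a_1 = 4
b_1 = 3
c_1 = 11
a_2 = 14
b_2 = 12
c_2 = 1
s_2 = 2
a_3 = 13
b_3 = 11
c_3 = 3
t_3 = 3
a_4 = 8
b_4 = 5
c_4 = 6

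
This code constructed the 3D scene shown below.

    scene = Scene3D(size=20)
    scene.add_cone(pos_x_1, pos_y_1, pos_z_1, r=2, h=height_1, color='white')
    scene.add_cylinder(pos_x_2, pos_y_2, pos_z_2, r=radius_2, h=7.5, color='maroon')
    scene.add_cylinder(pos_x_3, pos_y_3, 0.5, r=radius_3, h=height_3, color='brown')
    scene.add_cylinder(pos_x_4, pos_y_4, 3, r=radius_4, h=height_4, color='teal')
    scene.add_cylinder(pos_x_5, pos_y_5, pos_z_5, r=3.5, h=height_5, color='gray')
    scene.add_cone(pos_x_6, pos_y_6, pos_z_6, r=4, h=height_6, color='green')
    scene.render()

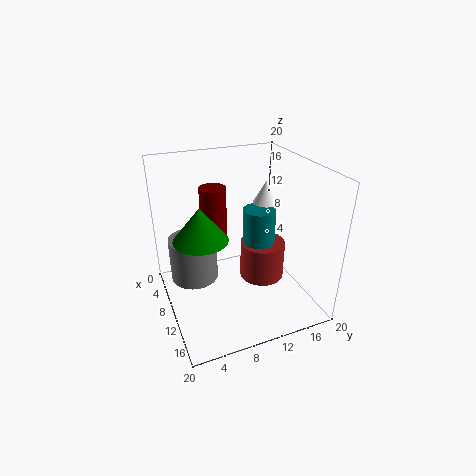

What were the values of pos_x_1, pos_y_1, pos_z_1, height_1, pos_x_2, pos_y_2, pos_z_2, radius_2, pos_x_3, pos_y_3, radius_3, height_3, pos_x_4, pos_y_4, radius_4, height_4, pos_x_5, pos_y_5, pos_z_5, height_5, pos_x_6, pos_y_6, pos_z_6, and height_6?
pos_x_1 = 5.5; pos_y_1 = 16.5; pos_z_1 = 12.5; height_1 = 3.5; pos_x_2 = 4; pos_y_2 = 8.5; pos_z_2 = 8; radius_2 = 2; pos_x_3 = 7; pos_y_3 = 15.5; radius_3 = 3.5; height_3 = 6; pos_x_4 = 6.5; pos_y_4 = 15; radius_4 = 2.5; height_4 = 9; pos_x_5 = 6; pos_y_5 = 4.5; pos_z_5 = 2.5; height_5 = 6.5; pos_x_6 = 7; pos_y_6 = 5.5; pos_z_6 = 9; height_6 = 5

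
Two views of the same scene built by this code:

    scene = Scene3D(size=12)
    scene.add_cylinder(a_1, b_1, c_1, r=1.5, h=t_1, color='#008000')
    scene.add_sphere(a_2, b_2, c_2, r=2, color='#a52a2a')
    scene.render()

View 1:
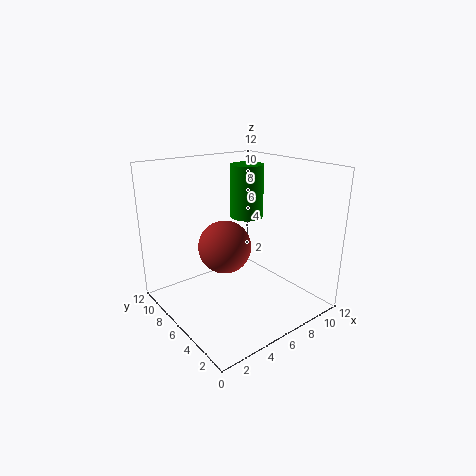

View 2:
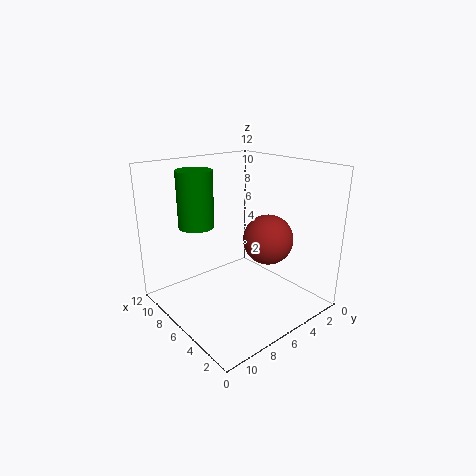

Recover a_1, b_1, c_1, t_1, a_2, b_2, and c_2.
a_1 = 8.75
b_1 = 8.25
c_1 = 6.75
t_1 = 4.75
a_2 = 3.75
b_2 = 4.75
c_2 = 6.25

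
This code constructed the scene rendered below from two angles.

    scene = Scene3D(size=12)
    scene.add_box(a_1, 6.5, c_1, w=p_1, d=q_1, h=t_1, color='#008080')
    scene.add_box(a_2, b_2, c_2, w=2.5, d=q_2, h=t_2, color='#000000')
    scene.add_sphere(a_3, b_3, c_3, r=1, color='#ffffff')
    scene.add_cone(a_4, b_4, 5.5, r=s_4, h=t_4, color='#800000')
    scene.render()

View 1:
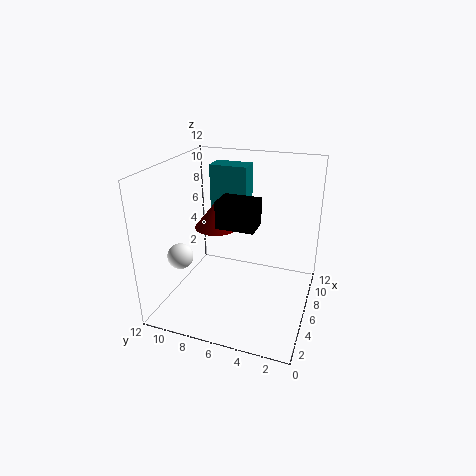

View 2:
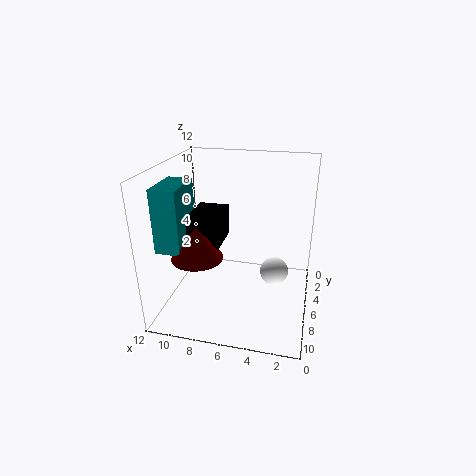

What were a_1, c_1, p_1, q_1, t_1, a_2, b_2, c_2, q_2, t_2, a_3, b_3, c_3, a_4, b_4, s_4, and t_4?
a_1 = 9.5; c_1 = 6; p_1 = 2; q_1 = 3.5; t_1 = 5; a_2 = 7; b_2 = 5; c_2 = 6; q_2 = 3.5; t_2 = 2.5; a_3 = 2.5; b_3 = 9.5; c_3 = 5.5; a_4 = 8.5; b_4 = 9; s_4 = 2; t_4 = 2.5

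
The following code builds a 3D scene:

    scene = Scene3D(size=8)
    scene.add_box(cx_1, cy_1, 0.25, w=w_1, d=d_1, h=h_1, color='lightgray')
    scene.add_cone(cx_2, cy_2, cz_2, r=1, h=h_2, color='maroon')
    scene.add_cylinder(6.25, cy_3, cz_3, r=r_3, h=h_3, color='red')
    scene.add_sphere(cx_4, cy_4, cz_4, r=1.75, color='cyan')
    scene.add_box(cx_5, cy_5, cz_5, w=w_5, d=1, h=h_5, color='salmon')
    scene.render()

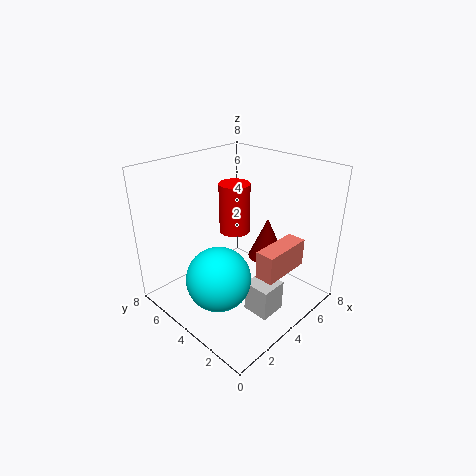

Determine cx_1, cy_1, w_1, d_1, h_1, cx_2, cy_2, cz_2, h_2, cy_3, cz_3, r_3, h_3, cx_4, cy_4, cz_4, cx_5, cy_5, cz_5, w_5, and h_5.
cx_1 = 3.25, cy_1 = 1.25, w_1 = 1.5, d_1 = 1.5, h_1 = 1.75, cx_2 = 5, cy_2 = 2.75, cz_2 = 3, h_2 = 2.25, cy_3 = 6.5, cz_3 = 2.75, r_3 = 1, h_3 = 3.25, cx_4 = 2.25, cy_4 = 3.75, cz_4 = 2.25, cx_5 = 3.25, cy_5 = 1, cz_5 = 2.75, w_5 = 2.75, h_5 = 1.5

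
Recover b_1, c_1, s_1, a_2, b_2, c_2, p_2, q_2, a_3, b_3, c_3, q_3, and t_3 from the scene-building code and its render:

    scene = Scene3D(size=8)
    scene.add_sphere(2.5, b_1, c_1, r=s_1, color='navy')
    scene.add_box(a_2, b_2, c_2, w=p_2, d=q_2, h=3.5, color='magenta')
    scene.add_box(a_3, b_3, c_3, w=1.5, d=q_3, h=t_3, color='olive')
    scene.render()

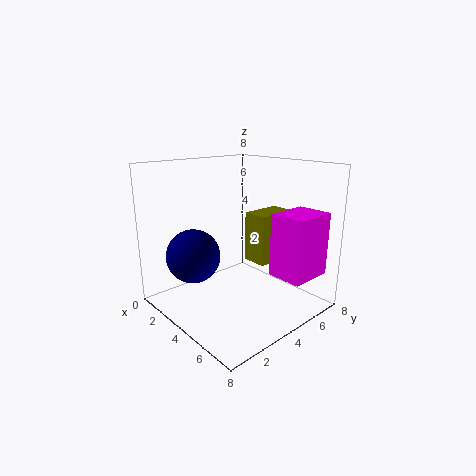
b_1 = 2
c_1 = 3
s_1 = 1.5
a_2 = 5.5
b_2 = 5
c_2 = 2
p_2 = 2
q_2 = 2.5
a_3 = 3
b_3 = 5.5
c_3 = 2
q_3 = 2.5
t_3 = 3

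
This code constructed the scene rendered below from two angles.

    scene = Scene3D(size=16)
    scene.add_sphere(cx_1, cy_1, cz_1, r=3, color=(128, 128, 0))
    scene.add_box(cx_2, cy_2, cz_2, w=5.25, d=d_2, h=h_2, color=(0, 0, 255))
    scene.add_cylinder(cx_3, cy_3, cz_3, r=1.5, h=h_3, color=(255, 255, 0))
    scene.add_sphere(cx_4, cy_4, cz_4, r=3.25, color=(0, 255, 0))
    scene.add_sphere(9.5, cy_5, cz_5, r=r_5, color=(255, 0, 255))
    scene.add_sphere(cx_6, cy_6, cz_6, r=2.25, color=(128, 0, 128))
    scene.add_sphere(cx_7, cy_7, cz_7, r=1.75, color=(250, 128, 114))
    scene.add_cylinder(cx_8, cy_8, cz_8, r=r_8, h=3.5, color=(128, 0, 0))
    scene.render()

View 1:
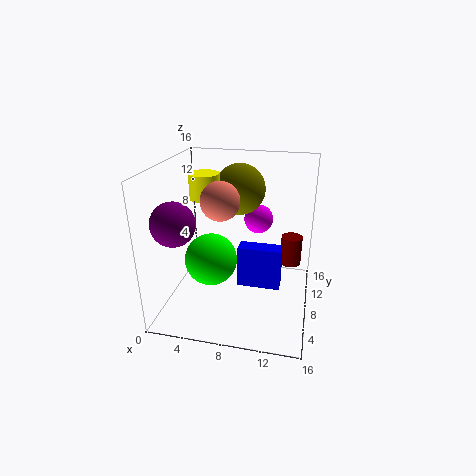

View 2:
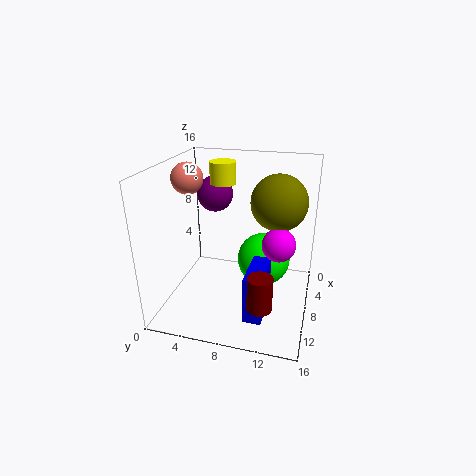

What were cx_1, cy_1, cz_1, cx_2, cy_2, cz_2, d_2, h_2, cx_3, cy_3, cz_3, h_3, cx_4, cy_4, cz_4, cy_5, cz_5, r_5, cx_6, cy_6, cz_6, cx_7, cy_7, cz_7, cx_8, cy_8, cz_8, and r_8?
cx_1 = 7.25; cy_1 = 12.25; cz_1 = 12.25; cx_2 = 7.5; cy_2 = 9.75; cz_2 = 0.5; d_2 = 2; h_2 = 5.25; cx_3 = 5.25; cy_3 = 5.5; cz_3 = 13.25; h_3 = 2.5; cx_4 = 4; cy_4 = 10.25; cz_4 = 3.5; cy_5 = 12.75; cz_5 = 8.5; r_5 = 1.75; cx_6 = 2.5; cy_6 = 3.5; cz_6 = 11; cx_7 = 7.75; cy_7 = 2.25; cz_7 = 14.25; cx_8 = 13.75; cy_8 = 11.75; cz_8 = 3.5; r_8 = 1.25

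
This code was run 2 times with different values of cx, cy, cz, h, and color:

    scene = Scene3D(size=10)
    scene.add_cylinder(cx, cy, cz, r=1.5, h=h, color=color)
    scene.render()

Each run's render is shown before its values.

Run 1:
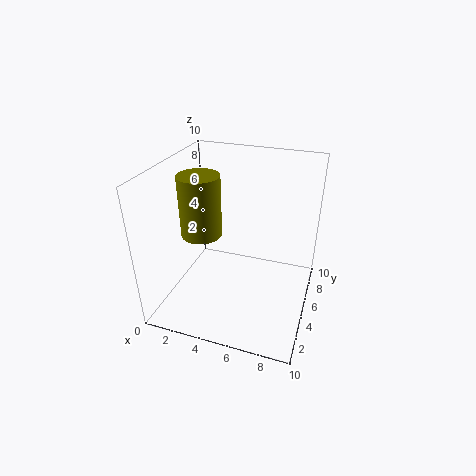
cx = 2
cy = 5.5
cz = 4.5
h = 4.5
color = 'olive'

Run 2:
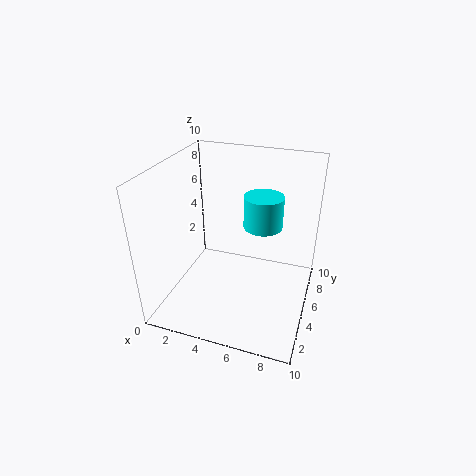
cx = 6
cy = 8
cz = 4.5
h = 2.5
color = 'cyan'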